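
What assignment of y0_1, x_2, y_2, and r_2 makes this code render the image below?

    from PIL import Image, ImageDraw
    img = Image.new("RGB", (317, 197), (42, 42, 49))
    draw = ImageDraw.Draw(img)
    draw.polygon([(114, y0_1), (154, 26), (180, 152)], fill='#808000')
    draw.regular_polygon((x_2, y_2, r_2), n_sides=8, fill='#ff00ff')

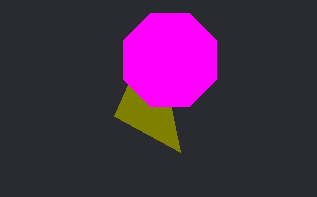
y0_1 = 116, x_2 = 170, y_2 = 60, r_2 = 50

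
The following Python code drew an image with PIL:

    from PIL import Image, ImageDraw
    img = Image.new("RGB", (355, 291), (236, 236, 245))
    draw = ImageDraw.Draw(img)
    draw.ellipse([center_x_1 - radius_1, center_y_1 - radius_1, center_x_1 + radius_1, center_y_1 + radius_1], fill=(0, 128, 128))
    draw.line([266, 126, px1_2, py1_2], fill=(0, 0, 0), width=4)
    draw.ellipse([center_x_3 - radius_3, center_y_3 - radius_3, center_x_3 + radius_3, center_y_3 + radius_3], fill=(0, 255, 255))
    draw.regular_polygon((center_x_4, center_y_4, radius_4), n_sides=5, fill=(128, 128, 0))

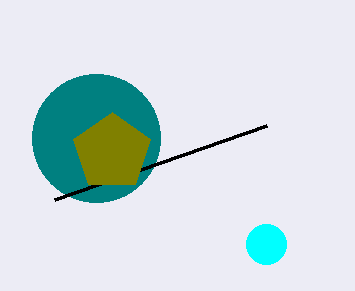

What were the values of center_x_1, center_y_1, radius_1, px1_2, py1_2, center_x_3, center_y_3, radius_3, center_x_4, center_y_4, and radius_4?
center_x_1 = 96, center_y_1 = 138, radius_1 = 64, px1_2 = 54, py1_2 = 200, center_x_3 = 266, center_y_3 = 244, radius_3 = 20, center_x_4 = 112, center_y_4 = 152, radius_4 = 40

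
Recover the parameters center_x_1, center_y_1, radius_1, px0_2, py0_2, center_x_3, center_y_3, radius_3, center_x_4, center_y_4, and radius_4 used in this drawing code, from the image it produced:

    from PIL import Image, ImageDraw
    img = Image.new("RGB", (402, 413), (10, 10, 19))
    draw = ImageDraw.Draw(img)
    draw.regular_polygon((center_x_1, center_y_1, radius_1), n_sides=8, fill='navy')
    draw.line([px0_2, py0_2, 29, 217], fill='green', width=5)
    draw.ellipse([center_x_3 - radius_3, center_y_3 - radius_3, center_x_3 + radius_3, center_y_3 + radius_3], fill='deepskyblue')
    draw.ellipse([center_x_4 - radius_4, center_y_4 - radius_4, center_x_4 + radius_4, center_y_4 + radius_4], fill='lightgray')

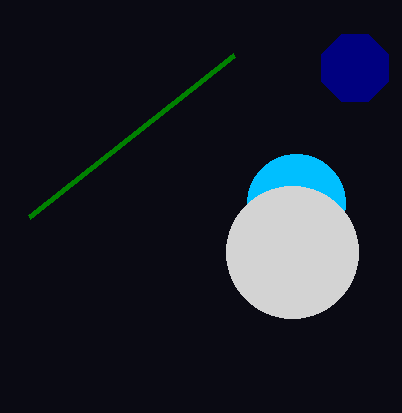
center_x_1 = 355; center_y_1 = 68; radius_1 = 36; px0_2 = 234; py0_2 = 55; center_x_3 = 296; center_y_3 = 203; radius_3 = 49; center_x_4 = 292; center_y_4 = 252; radius_4 = 66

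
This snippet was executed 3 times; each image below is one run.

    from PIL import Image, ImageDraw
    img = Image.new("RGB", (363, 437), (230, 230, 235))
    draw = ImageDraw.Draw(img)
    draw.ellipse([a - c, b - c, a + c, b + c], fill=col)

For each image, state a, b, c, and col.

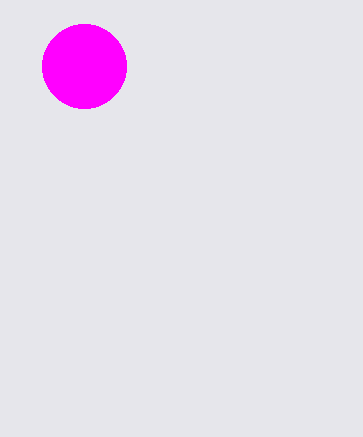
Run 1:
a = 84
b = 66
c = 42
col = 'magenta'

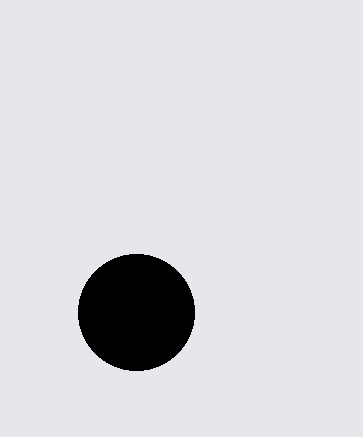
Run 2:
a = 136; b = 312; c = 58; col = 'black'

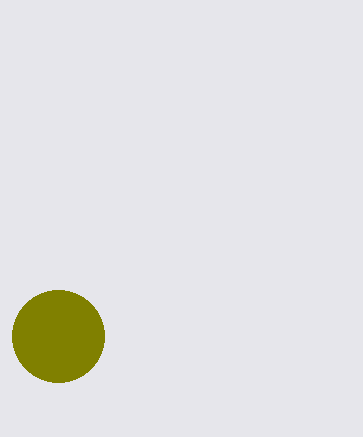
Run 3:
a = 58
b = 336
c = 46
col = 'olive'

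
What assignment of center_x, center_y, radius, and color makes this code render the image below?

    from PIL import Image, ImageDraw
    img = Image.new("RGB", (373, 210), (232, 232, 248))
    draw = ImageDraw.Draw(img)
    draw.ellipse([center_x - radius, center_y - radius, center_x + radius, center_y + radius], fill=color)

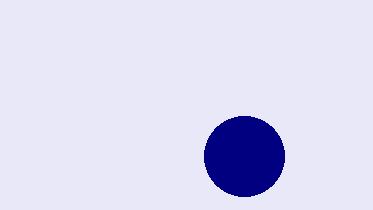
center_x = 244, center_y = 156, radius = 40, color = 'navy'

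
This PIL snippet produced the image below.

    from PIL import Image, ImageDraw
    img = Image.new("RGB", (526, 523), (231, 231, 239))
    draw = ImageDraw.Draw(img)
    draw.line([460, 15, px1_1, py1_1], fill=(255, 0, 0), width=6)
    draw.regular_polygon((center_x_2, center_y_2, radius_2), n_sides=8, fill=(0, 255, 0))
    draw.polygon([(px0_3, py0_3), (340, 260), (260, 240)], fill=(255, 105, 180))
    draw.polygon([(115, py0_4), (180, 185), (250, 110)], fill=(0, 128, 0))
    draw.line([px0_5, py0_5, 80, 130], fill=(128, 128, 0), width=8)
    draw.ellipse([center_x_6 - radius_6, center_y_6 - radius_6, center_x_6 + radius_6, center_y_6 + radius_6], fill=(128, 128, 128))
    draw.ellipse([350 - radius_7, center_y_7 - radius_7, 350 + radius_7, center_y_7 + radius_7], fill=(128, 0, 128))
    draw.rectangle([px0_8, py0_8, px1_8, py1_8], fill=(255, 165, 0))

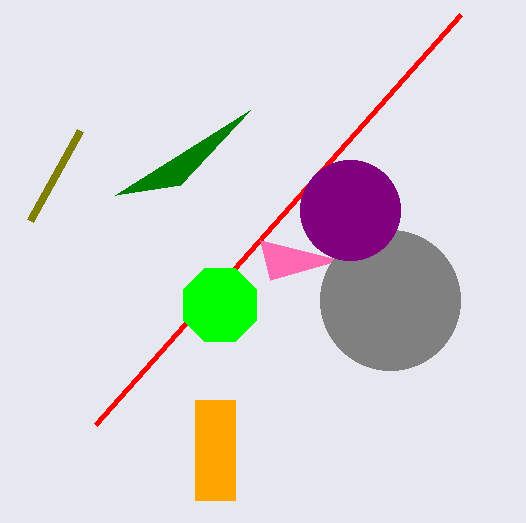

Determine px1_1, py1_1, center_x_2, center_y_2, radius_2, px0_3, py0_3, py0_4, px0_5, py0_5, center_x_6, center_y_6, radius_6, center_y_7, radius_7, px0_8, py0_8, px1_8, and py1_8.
px1_1 = 95, py1_1 = 425, center_x_2 = 220, center_y_2 = 305, radius_2 = 40, px0_3 = 270, py0_3 = 280, py0_4 = 195, px0_5 = 30, py0_5 = 220, center_x_6 = 390, center_y_6 = 300, radius_6 = 70, center_y_7 = 210, radius_7 = 50, px0_8 = 195, py0_8 = 400, px1_8 = 235, py1_8 = 500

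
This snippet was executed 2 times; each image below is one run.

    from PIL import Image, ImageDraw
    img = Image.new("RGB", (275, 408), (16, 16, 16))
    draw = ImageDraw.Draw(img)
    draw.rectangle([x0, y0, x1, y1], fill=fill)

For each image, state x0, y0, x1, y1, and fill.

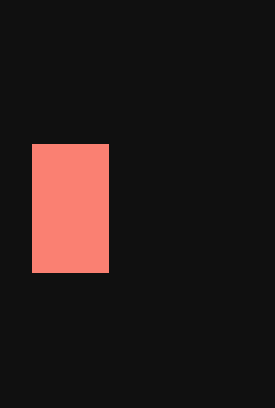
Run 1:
x0 = 32; y0 = 144; x1 = 108; y1 = 272; fill = 'salmon'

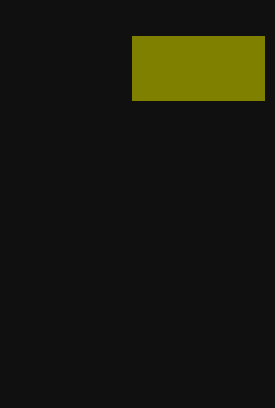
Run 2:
x0 = 132; y0 = 36; x1 = 264; y1 = 100; fill = 'olive'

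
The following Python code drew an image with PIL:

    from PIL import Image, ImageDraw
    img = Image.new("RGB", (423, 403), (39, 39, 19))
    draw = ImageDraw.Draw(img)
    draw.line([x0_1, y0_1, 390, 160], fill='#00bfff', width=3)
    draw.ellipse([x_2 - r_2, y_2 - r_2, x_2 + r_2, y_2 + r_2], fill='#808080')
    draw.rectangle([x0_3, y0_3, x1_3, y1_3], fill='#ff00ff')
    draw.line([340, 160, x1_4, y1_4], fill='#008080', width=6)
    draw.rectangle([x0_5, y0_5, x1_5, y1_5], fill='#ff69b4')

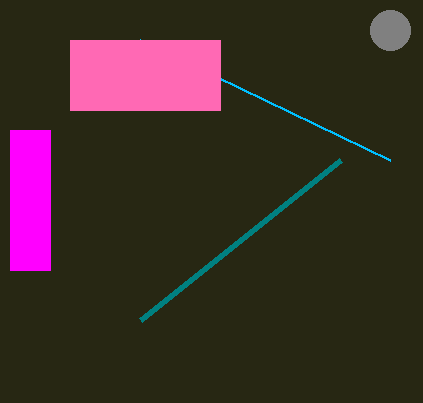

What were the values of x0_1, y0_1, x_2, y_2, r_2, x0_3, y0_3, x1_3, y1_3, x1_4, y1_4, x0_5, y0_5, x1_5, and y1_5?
x0_1 = 140
y0_1 = 40
x_2 = 390
y_2 = 30
r_2 = 20
x0_3 = 10
y0_3 = 130
x1_3 = 50
y1_3 = 270
x1_4 = 140
y1_4 = 320
x0_5 = 70
y0_5 = 40
x1_5 = 220
y1_5 = 110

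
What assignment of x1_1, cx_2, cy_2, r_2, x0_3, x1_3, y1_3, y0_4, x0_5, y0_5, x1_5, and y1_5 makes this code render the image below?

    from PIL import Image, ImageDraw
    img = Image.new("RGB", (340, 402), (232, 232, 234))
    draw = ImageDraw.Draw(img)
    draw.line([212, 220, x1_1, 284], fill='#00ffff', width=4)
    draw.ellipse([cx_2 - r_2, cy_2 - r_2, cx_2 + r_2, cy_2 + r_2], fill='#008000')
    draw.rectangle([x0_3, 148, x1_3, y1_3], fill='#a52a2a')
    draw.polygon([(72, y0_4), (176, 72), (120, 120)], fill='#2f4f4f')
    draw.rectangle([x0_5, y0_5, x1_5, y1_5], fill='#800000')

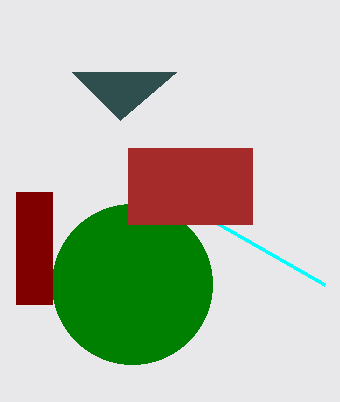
x1_1 = 324, cx_2 = 132, cy_2 = 284, r_2 = 80, x0_3 = 128, x1_3 = 252, y1_3 = 224, y0_4 = 72, x0_5 = 16, y0_5 = 192, x1_5 = 52, y1_5 = 304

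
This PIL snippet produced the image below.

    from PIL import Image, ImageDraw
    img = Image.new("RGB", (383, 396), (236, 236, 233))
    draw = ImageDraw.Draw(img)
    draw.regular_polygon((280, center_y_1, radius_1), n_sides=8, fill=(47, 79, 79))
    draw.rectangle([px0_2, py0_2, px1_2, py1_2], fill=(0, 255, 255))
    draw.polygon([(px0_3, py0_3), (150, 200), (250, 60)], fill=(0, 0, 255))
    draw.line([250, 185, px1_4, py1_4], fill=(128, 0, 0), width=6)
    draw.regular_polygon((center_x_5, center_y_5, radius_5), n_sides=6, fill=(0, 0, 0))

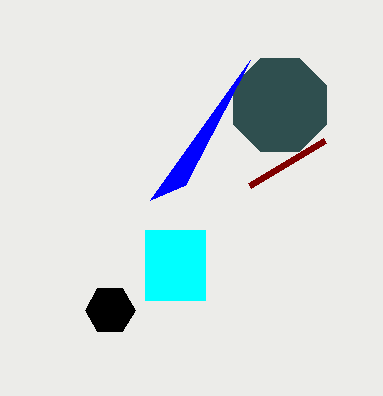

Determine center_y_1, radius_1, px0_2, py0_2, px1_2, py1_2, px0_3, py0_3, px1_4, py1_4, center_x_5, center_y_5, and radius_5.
center_y_1 = 105, radius_1 = 50, px0_2 = 145, py0_2 = 230, px1_2 = 205, py1_2 = 300, px0_3 = 185, py0_3 = 185, px1_4 = 325, py1_4 = 140, center_x_5 = 110, center_y_5 = 310, radius_5 = 25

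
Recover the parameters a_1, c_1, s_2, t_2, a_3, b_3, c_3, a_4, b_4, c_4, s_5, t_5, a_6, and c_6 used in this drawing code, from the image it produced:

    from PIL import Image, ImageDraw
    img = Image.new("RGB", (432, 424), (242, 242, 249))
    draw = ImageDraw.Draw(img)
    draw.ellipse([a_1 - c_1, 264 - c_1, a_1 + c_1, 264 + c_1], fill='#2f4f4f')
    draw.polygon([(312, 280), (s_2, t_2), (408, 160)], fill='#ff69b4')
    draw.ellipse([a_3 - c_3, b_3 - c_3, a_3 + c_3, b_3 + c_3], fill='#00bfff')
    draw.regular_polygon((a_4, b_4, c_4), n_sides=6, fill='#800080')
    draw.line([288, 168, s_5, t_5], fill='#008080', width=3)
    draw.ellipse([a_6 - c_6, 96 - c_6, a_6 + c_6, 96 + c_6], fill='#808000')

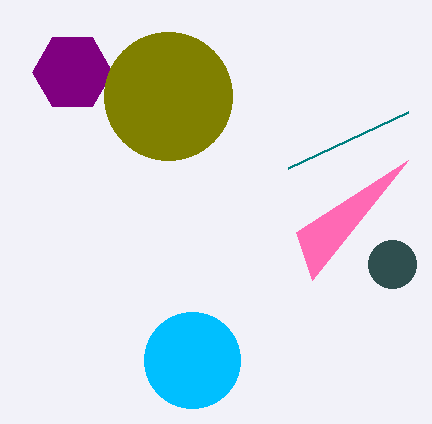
a_1 = 392; c_1 = 24; s_2 = 296; t_2 = 232; a_3 = 192; b_3 = 360; c_3 = 48; a_4 = 72; b_4 = 72; c_4 = 40; s_5 = 408; t_5 = 112; a_6 = 168; c_6 = 64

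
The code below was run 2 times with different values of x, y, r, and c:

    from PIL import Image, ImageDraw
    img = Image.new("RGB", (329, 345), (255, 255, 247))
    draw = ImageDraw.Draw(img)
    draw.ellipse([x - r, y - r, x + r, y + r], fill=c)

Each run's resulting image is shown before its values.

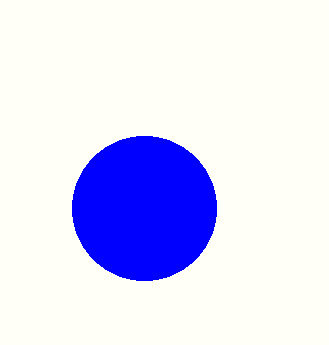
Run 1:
x = 144; y = 208; r = 72; c = 'blue'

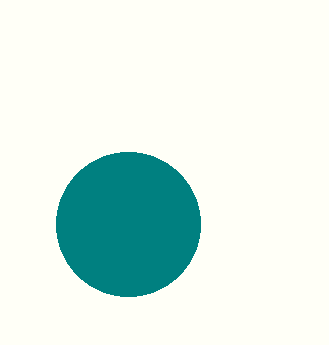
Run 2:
x = 128, y = 224, r = 72, c = 'teal'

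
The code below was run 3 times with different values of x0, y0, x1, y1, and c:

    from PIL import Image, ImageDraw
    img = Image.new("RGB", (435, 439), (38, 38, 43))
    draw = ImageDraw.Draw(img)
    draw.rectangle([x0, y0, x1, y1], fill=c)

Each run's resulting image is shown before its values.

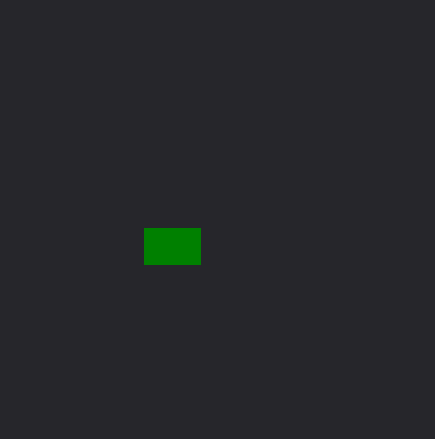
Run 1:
x0 = 144; y0 = 228; x1 = 200; y1 = 264; c = 'green'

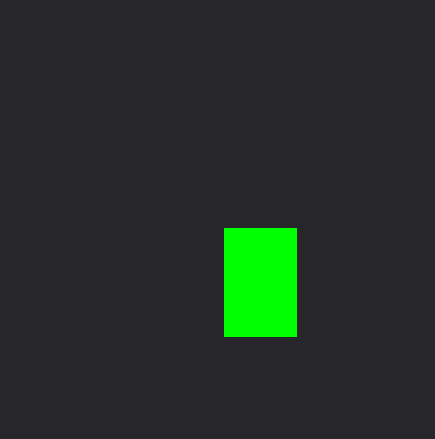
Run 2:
x0 = 224; y0 = 228; x1 = 296; y1 = 336; c = 'lime'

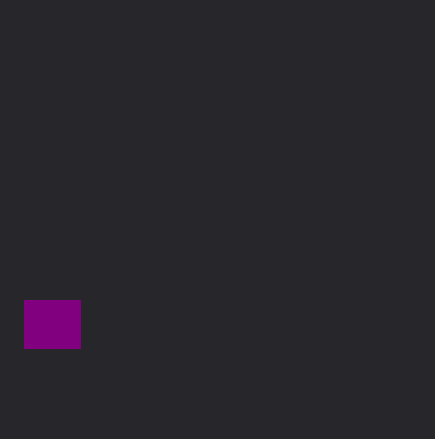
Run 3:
x0 = 24, y0 = 300, x1 = 80, y1 = 348, c = 'purple'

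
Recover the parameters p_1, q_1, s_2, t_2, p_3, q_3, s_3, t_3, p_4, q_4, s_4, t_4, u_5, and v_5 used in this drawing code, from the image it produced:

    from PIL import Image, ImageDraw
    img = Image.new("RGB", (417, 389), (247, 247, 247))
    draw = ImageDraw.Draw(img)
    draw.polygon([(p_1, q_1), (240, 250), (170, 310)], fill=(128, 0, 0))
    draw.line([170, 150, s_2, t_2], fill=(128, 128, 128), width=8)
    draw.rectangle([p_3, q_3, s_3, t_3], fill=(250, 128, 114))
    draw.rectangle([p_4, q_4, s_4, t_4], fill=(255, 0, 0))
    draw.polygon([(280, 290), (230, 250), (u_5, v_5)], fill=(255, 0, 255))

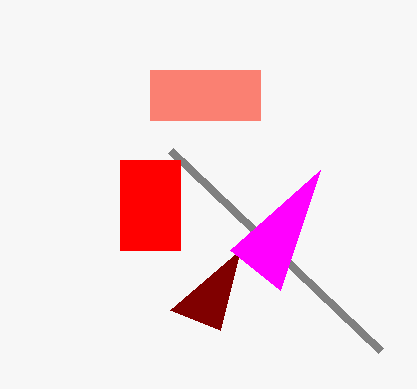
p_1 = 220, q_1 = 330, s_2 = 380, t_2 = 350, p_3 = 150, q_3 = 70, s_3 = 260, t_3 = 120, p_4 = 120, q_4 = 160, s_4 = 180, t_4 = 250, u_5 = 320, v_5 = 170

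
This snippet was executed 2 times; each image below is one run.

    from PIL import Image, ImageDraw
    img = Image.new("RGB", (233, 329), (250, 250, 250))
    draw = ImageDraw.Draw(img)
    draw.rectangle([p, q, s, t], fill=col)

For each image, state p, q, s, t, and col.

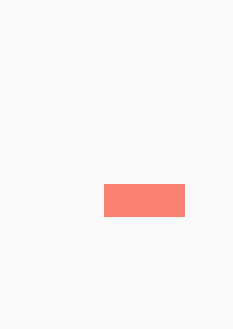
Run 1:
p = 104
q = 184
s = 184
t = 216
col = 'salmon'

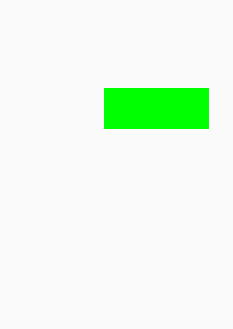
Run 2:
p = 104, q = 88, s = 208, t = 128, col = 'lime'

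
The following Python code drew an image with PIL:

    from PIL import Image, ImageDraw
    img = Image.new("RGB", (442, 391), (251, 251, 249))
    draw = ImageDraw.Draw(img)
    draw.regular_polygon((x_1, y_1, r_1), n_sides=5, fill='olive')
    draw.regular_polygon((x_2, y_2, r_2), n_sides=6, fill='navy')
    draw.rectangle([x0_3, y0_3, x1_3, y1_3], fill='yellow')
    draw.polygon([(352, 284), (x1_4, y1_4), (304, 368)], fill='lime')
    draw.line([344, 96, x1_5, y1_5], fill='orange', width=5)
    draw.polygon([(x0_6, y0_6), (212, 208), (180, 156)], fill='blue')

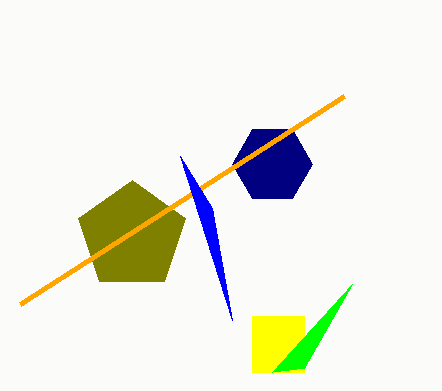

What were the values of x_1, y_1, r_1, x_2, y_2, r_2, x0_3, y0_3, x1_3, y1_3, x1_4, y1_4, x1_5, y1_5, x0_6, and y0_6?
x_1 = 132, y_1 = 236, r_1 = 56, x_2 = 272, y_2 = 164, r_2 = 40, x0_3 = 252, y0_3 = 316, x1_3 = 304, y1_3 = 372, x1_4 = 272, y1_4 = 372, x1_5 = 20, y1_5 = 304, x0_6 = 232, y0_6 = 320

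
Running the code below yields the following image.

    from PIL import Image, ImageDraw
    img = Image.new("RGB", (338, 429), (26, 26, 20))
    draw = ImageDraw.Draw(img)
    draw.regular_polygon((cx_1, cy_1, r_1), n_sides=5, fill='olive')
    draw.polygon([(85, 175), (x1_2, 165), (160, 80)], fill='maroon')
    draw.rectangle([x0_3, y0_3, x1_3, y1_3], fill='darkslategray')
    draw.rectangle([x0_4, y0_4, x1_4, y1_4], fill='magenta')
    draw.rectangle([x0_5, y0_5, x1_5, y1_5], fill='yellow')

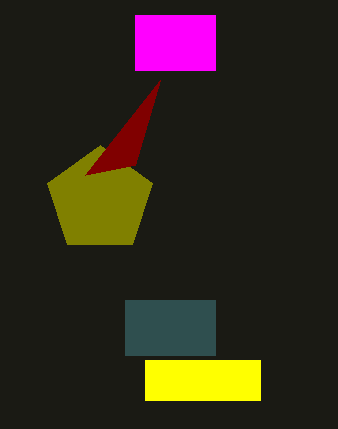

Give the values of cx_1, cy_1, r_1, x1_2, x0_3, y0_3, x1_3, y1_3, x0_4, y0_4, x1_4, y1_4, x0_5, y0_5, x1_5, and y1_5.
cx_1 = 100
cy_1 = 200
r_1 = 55
x1_2 = 135
x0_3 = 125
y0_3 = 300
x1_3 = 215
y1_3 = 355
x0_4 = 135
y0_4 = 15
x1_4 = 215
y1_4 = 70
x0_5 = 145
y0_5 = 360
x1_5 = 260
y1_5 = 400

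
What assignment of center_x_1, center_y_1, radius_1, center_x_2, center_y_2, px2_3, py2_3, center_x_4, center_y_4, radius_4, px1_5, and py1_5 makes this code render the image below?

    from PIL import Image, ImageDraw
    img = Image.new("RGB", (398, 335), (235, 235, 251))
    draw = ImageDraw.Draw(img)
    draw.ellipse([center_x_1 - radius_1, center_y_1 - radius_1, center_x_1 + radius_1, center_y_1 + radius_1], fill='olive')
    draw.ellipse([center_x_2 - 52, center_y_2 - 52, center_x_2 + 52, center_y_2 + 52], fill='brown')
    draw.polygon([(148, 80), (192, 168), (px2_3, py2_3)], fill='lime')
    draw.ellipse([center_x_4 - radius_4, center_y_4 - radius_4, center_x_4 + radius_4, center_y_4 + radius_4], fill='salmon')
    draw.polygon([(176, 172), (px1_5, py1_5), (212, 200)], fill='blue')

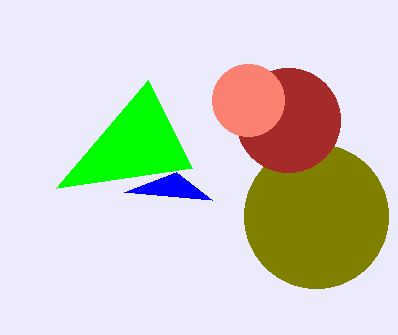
center_x_1 = 316; center_y_1 = 216; radius_1 = 72; center_x_2 = 288; center_y_2 = 120; px2_3 = 56; py2_3 = 188; center_x_4 = 248; center_y_4 = 100; radius_4 = 36; px1_5 = 124; py1_5 = 192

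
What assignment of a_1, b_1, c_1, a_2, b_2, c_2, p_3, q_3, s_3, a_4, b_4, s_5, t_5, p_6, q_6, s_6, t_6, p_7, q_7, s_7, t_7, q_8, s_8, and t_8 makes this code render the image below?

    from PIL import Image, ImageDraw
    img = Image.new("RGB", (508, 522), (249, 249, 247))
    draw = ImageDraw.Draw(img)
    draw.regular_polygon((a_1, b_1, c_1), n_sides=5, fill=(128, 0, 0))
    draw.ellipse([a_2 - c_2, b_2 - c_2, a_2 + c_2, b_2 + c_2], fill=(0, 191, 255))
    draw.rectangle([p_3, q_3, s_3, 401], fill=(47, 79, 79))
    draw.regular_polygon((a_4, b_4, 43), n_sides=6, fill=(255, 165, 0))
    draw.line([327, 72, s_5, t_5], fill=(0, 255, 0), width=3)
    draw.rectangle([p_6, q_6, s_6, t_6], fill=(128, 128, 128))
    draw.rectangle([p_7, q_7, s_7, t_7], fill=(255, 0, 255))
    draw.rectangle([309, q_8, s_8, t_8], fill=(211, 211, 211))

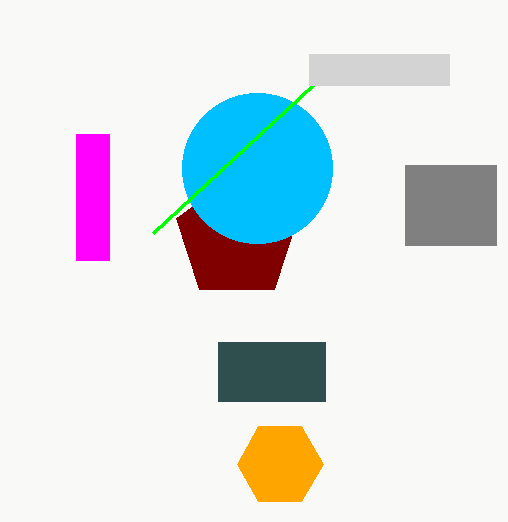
a_1 = 237, b_1 = 238, c_1 = 64, a_2 = 257, b_2 = 168, c_2 = 75, p_3 = 218, q_3 = 342, s_3 = 325, a_4 = 280, b_4 = 464, s_5 = 153, t_5 = 233, p_6 = 405, q_6 = 165, s_6 = 496, t_6 = 245, p_7 = 76, q_7 = 134, s_7 = 109, t_7 = 260, q_8 = 54, s_8 = 449, t_8 = 85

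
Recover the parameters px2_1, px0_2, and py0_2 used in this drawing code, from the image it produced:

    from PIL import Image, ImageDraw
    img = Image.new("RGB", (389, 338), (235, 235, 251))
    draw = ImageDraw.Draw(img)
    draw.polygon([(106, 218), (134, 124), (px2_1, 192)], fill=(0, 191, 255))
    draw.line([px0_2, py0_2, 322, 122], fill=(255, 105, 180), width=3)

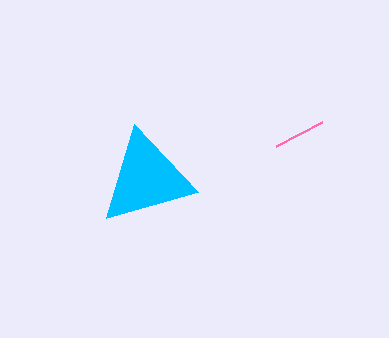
px2_1 = 198, px0_2 = 276, py0_2 = 146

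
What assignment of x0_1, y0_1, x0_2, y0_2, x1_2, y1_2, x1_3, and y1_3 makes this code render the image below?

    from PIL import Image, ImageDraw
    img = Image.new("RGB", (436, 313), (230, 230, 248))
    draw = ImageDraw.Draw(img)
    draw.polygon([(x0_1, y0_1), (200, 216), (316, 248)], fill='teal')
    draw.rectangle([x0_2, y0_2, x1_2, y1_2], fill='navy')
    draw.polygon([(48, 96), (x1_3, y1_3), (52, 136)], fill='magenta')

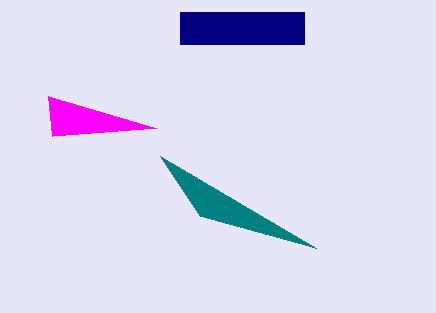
x0_1 = 160
y0_1 = 156
x0_2 = 180
y0_2 = 12
x1_2 = 304
y1_2 = 44
x1_3 = 156
y1_3 = 128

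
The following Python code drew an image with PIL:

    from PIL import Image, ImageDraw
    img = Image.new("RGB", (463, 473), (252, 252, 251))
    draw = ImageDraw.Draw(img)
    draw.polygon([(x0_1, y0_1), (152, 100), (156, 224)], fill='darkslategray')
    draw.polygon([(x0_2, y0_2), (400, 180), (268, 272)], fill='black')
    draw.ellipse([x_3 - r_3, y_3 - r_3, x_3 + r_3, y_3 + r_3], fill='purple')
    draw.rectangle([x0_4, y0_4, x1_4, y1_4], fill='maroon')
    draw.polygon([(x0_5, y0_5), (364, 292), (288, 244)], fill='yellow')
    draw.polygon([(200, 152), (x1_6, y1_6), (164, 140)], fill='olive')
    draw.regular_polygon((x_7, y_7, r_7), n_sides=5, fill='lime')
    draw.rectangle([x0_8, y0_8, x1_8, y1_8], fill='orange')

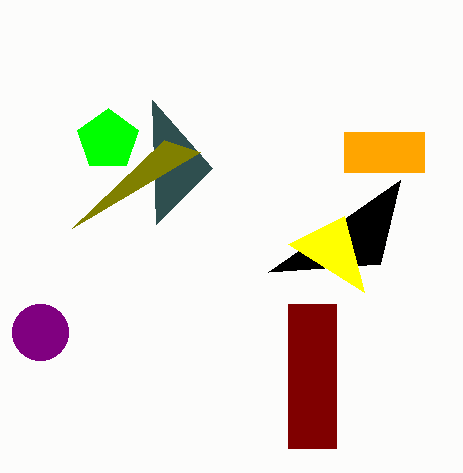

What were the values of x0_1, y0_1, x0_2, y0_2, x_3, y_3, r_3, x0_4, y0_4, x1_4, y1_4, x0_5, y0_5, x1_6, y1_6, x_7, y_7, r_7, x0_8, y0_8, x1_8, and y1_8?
x0_1 = 212, y0_1 = 168, x0_2 = 380, y0_2 = 264, x_3 = 40, y_3 = 332, r_3 = 28, x0_4 = 288, y0_4 = 304, x1_4 = 336, y1_4 = 448, x0_5 = 344, y0_5 = 216, x1_6 = 72, y1_6 = 228, x_7 = 108, y_7 = 140, r_7 = 32, x0_8 = 344, y0_8 = 132, x1_8 = 424, y1_8 = 172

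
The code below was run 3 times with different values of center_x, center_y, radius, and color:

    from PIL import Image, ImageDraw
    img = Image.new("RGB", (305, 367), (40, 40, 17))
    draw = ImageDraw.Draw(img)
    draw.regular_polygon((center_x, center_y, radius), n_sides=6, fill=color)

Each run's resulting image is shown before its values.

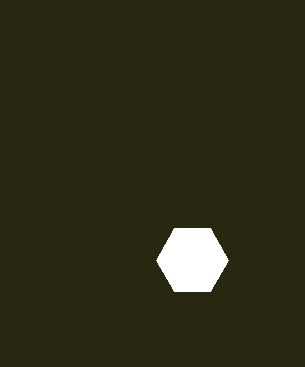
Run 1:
center_x = 192, center_y = 260, radius = 36, color = 'white'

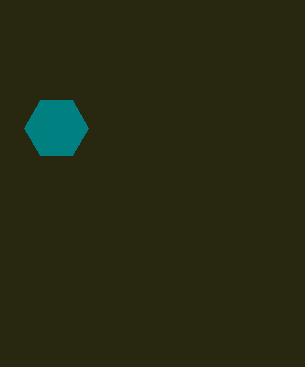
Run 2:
center_x = 56; center_y = 128; radius = 32; color = 'teal'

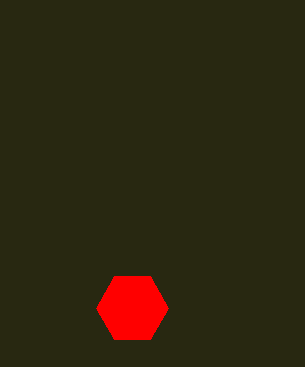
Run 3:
center_x = 132, center_y = 308, radius = 36, color = 'red'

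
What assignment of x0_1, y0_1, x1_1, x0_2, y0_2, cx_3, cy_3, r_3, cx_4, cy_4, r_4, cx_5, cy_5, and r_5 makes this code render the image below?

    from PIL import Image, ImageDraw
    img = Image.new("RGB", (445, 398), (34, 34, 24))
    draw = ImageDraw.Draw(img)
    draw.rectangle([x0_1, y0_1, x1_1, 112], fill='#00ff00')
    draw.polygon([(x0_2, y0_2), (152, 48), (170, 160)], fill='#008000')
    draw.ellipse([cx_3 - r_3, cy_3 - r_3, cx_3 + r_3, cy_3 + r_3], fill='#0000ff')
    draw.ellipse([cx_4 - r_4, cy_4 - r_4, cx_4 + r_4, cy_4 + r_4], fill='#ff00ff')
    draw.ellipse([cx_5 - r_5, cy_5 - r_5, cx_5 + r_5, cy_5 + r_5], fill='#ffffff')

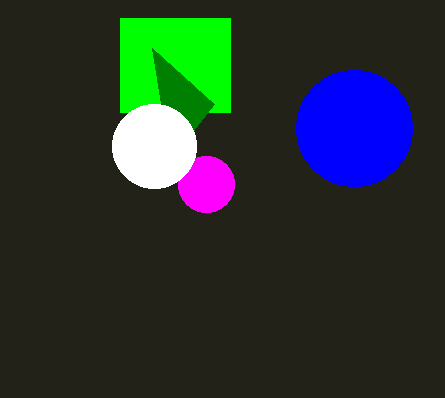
x0_1 = 120; y0_1 = 18; x1_1 = 230; x0_2 = 214; y0_2 = 104; cx_3 = 354; cy_3 = 128; r_3 = 58; cx_4 = 206; cy_4 = 184; r_4 = 28; cx_5 = 154; cy_5 = 146; r_5 = 42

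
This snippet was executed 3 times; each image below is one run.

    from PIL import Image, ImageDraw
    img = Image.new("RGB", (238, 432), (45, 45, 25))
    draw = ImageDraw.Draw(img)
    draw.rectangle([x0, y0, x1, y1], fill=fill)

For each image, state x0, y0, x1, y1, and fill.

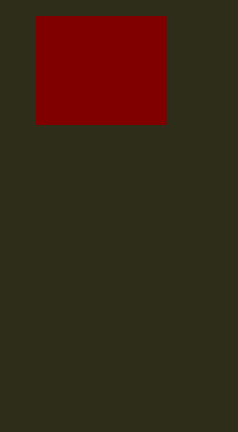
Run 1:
x0 = 36, y0 = 16, x1 = 166, y1 = 124, fill = 'maroon'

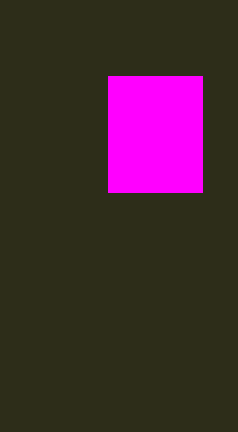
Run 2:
x0 = 108; y0 = 76; x1 = 202; y1 = 192; fill = 'magenta'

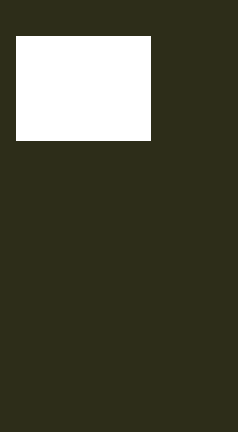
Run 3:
x0 = 16; y0 = 36; x1 = 150; y1 = 140; fill = 'white'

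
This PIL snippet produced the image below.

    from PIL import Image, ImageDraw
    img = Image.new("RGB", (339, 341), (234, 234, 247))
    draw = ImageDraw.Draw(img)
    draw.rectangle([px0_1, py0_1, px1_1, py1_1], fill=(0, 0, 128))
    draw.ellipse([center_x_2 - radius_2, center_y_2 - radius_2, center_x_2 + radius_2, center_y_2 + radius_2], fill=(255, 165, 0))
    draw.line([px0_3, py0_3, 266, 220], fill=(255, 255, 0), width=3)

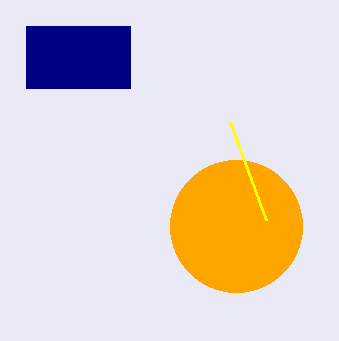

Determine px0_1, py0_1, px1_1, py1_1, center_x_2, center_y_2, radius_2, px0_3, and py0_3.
px0_1 = 26, py0_1 = 26, px1_1 = 130, py1_1 = 88, center_x_2 = 236, center_y_2 = 226, radius_2 = 66, px0_3 = 230, py0_3 = 122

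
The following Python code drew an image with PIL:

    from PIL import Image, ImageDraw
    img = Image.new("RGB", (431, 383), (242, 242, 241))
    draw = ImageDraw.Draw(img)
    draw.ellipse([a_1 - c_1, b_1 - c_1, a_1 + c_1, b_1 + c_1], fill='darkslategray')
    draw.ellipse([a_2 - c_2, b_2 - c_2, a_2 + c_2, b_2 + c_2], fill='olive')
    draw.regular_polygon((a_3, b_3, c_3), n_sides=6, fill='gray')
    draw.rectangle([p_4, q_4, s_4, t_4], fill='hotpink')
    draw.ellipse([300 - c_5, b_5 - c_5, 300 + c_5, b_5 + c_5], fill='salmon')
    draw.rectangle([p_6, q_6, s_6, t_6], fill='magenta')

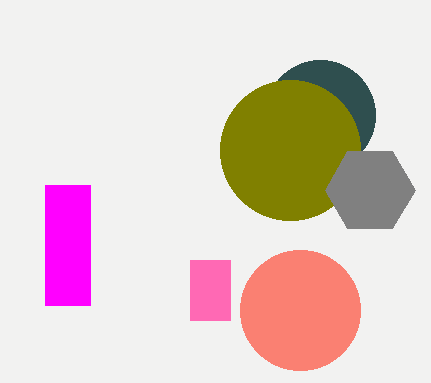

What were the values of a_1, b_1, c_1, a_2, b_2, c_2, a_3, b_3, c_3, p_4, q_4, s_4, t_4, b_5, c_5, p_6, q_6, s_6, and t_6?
a_1 = 320, b_1 = 115, c_1 = 55, a_2 = 290, b_2 = 150, c_2 = 70, a_3 = 370, b_3 = 190, c_3 = 45, p_4 = 190, q_4 = 260, s_4 = 230, t_4 = 320, b_5 = 310, c_5 = 60, p_6 = 45, q_6 = 185, s_6 = 90, t_6 = 305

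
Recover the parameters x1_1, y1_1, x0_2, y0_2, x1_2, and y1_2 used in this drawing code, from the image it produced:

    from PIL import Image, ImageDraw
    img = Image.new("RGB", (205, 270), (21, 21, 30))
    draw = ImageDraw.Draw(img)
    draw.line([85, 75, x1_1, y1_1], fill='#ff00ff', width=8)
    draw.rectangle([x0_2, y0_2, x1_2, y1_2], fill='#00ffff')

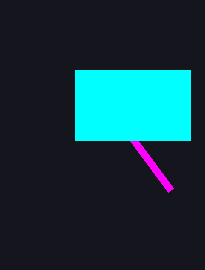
x1_1 = 170; y1_1 = 190; x0_2 = 75; y0_2 = 70; x1_2 = 190; y1_2 = 140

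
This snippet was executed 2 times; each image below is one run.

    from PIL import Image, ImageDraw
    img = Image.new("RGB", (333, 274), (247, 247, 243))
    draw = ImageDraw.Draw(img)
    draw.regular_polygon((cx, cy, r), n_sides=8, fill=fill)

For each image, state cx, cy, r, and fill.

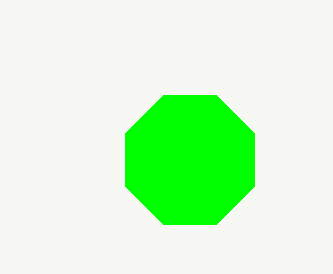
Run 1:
cx = 190, cy = 160, r = 70, fill = 'lime'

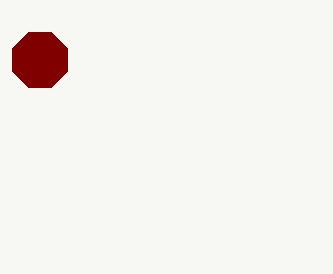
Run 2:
cx = 40; cy = 60; r = 30; fill = 'maroon'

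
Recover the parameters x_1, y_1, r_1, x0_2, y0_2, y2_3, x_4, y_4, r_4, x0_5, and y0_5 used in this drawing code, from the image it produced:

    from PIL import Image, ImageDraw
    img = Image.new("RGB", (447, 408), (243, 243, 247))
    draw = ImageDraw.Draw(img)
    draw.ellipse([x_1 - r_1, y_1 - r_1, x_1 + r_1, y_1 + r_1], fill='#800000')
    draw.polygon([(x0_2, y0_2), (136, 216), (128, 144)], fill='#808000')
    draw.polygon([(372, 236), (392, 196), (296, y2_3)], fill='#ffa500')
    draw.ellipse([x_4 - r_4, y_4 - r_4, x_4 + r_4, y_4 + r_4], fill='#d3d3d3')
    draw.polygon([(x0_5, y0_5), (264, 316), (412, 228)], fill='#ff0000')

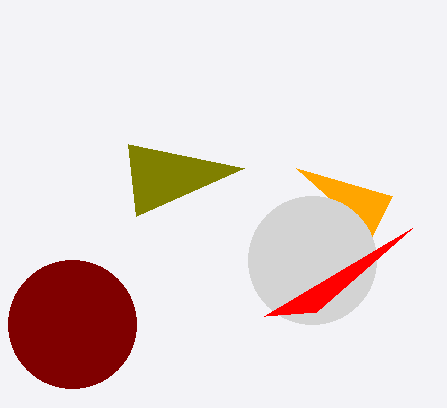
x_1 = 72, y_1 = 324, r_1 = 64, x0_2 = 244, y0_2 = 168, y2_3 = 168, x_4 = 312, y_4 = 260, r_4 = 64, x0_5 = 316, y0_5 = 312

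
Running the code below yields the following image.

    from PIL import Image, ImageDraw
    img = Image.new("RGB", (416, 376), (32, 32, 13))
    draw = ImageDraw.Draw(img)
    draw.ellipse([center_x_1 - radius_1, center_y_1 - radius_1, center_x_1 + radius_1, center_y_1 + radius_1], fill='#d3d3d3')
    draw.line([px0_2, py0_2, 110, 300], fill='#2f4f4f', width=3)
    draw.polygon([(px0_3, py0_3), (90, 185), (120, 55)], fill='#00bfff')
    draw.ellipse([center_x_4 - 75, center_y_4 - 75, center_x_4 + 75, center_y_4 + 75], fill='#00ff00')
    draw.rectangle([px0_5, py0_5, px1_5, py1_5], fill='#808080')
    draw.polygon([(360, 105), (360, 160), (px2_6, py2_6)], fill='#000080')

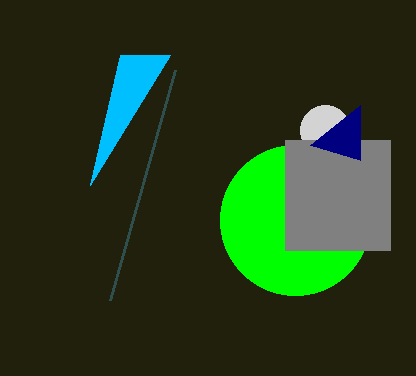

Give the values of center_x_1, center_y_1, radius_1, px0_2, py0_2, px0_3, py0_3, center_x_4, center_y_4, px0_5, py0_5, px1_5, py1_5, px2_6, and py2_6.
center_x_1 = 325
center_y_1 = 130
radius_1 = 25
px0_2 = 175
py0_2 = 70
px0_3 = 170
py0_3 = 55
center_x_4 = 295
center_y_4 = 220
px0_5 = 285
py0_5 = 140
px1_5 = 390
py1_5 = 250
px2_6 = 310
py2_6 = 145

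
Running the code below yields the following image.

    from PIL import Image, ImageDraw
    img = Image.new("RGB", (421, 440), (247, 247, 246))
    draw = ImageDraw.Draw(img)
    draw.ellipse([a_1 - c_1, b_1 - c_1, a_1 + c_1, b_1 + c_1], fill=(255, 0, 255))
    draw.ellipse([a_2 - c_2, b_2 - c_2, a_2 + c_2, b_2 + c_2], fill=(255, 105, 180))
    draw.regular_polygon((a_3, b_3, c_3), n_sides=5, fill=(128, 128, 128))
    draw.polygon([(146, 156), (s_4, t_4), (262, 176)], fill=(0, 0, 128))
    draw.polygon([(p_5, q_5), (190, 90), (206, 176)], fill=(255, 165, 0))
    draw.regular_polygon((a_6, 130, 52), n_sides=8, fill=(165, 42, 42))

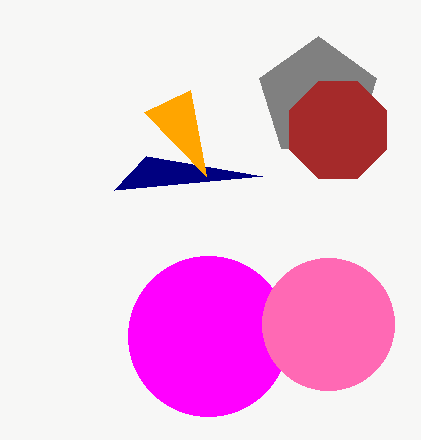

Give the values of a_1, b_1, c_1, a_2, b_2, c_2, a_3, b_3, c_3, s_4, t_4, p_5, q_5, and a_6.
a_1 = 208; b_1 = 336; c_1 = 80; a_2 = 328; b_2 = 324; c_2 = 66; a_3 = 318; b_3 = 98; c_3 = 62; s_4 = 114; t_4 = 190; p_5 = 144; q_5 = 112; a_6 = 338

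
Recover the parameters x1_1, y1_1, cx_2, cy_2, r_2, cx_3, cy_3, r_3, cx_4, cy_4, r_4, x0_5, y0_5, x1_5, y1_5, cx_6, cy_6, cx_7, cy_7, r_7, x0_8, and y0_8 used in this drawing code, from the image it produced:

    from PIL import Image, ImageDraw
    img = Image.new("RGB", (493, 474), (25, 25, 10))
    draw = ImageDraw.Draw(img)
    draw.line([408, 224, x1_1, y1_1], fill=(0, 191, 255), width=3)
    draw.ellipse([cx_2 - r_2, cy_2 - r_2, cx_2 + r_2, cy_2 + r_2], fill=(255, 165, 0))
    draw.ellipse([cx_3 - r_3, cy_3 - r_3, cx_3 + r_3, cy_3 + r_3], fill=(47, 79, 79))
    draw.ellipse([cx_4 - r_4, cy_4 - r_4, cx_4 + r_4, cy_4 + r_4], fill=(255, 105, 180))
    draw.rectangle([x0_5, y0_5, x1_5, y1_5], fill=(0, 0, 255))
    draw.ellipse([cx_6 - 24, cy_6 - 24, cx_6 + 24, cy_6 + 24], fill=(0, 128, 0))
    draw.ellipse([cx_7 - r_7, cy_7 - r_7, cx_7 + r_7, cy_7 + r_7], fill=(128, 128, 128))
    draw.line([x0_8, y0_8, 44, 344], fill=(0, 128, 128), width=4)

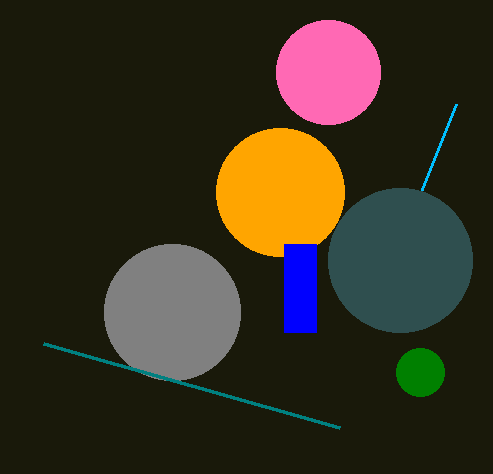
x1_1 = 456
y1_1 = 104
cx_2 = 280
cy_2 = 192
r_2 = 64
cx_3 = 400
cy_3 = 260
r_3 = 72
cx_4 = 328
cy_4 = 72
r_4 = 52
x0_5 = 284
y0_5 = 244
x1_5 = 316
y1_5 = 332
cx_6 = 420
cy_6 = 372
cx_7 = 172
cy_7 = 312
r_7 = 68
x0_8 = 340
y0_8 = 428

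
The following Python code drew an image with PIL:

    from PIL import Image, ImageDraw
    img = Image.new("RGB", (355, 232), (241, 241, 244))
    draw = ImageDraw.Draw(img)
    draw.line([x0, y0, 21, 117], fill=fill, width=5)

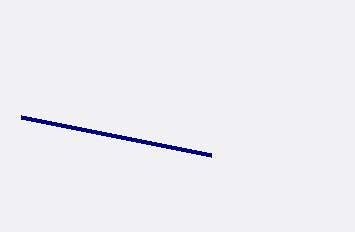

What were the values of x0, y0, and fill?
x0 = 211, y0 = 155, fill = 'navy'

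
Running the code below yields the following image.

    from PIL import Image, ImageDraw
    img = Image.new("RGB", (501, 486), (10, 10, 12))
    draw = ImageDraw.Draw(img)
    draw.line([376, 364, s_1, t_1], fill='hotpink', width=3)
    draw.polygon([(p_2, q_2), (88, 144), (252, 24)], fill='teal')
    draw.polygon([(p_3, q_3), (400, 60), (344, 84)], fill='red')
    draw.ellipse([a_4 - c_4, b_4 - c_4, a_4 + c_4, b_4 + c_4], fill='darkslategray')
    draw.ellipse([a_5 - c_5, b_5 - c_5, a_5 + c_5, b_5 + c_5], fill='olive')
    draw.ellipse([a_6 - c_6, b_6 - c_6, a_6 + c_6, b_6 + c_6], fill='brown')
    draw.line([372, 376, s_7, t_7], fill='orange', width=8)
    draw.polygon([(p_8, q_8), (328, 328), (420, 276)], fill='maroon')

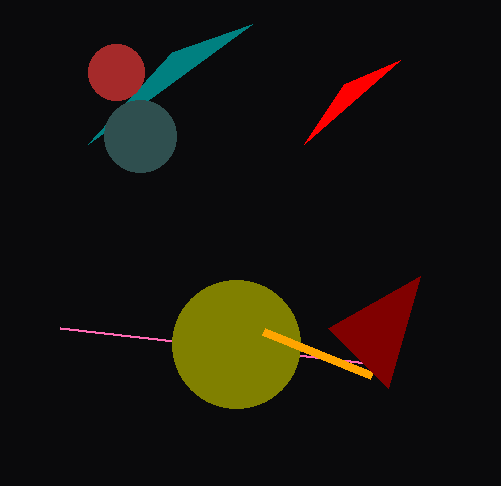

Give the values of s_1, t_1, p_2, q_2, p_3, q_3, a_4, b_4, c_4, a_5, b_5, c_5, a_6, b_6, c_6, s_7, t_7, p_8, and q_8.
s_1 = 60; t_1 = 328; p_2 = 172; q_2 = 52; p_3 = 304; q_3 = 144; a_4 = 140; b_4 = 136; c_4 = 36; a_5 = 236; b_5 = 344; c_5 = 64; a_6 = 116; b_6 = 72; c_6 = 28; s_7 = 264; t_7 = 332; p_8 = 388; q_8 = 388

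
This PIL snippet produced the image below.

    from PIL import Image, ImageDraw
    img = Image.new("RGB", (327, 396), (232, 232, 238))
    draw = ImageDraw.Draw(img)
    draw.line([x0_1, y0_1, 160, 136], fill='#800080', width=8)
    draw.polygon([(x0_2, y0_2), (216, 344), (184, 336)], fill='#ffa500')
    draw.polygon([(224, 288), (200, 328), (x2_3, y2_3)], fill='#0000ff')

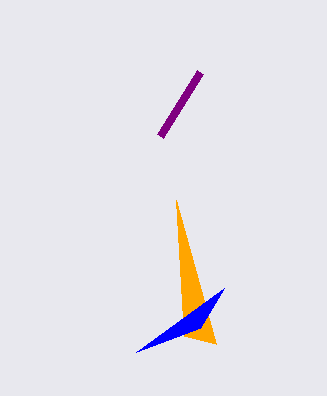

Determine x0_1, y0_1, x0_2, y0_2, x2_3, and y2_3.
x0_1 = 200; y0_1 = 72; x0_2 = 176; y0_2 = 200; x2_3 = 136; y2_3 = 352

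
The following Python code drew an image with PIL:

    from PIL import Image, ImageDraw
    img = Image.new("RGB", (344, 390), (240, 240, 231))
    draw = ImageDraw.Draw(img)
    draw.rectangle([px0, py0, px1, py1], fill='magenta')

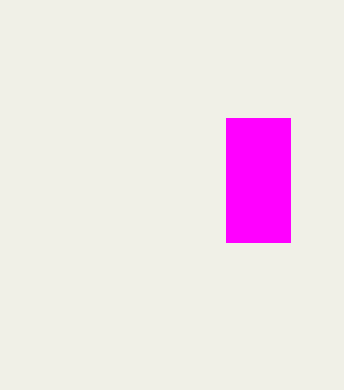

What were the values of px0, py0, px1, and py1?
px0 = 226
py0 = 118
px1 = 290
py1 = 242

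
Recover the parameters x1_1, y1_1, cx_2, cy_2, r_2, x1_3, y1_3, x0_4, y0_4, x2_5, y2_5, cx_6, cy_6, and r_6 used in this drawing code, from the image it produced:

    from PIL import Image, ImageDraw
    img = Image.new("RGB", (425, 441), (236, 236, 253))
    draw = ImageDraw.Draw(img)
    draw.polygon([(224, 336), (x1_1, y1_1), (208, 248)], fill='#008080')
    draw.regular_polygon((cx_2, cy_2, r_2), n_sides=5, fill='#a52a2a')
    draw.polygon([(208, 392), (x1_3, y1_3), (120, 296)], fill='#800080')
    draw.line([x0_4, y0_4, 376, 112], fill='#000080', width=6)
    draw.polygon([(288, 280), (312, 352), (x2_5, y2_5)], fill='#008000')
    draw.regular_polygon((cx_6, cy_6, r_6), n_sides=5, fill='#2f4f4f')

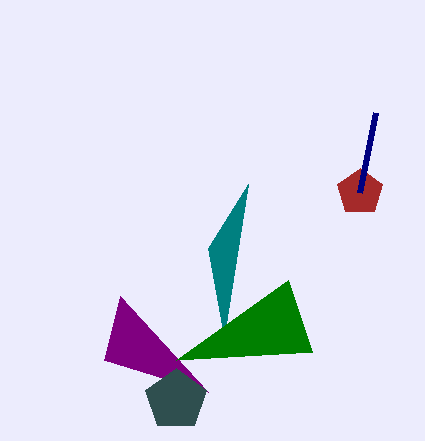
x1_1 = 248
y1_1 = 184
cx_2 = 360
cy_2 = 192
r_2 = 24
x1_3 = 104
y1_3 = 360
x0_4 = 360
y0_4 = 192
x2_5 = 176
y2_5 = 360
cx_6 = 176
cy_6 = 400
r_6 = 32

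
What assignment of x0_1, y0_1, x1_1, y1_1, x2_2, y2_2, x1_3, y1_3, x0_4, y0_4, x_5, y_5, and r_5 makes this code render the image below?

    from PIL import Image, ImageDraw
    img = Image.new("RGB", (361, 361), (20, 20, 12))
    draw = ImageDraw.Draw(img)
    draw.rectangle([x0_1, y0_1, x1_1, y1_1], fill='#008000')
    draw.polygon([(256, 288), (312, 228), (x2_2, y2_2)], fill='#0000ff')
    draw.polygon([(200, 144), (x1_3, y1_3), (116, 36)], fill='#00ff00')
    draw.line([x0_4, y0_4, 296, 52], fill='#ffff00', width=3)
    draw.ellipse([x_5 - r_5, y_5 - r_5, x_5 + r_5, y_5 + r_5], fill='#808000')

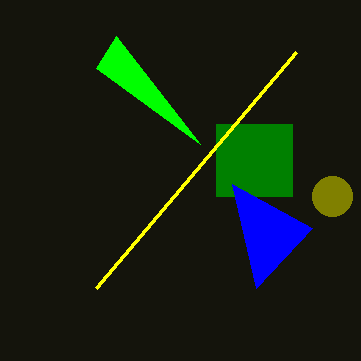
x0_1 = 216, y0_1 = 124, x1_1 = 292, y1_1 = 196, x2_2 = 232, y2_2 = 184, x1_3 = 96, y1_3 = 68, x0_4 = 96, y0_4 = 288, x_5 = 332, y_5 = 196, r_5 = 20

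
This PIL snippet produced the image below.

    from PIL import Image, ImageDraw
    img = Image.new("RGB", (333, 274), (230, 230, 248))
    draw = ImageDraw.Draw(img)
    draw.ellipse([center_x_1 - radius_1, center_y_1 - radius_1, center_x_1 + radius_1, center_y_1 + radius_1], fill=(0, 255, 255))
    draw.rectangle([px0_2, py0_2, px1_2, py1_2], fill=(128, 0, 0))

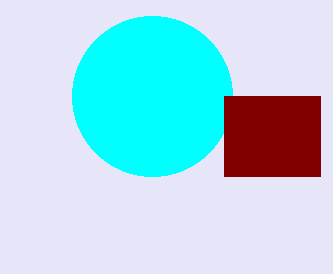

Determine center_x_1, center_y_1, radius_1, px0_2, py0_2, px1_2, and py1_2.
center_x_1 = 152; center_y_1 = 96; radius_1 = 80; px0_2 = 224; py0_2 = 96; px1_2 = 320; py1_2 = 176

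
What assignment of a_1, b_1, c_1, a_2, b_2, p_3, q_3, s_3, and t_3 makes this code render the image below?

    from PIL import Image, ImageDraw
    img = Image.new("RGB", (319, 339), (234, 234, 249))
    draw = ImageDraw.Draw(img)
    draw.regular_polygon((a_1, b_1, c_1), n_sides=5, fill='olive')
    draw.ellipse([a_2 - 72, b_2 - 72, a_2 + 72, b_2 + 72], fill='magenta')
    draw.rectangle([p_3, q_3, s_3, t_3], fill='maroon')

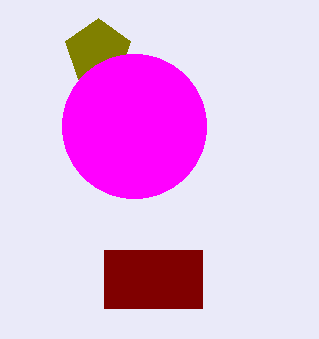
a_1 = 98, b_1 = 52, c_1 = 34, a_2 = 134, b_2 = 126, p_3 = 104, q_3 = 250, s_3 = 202, t_3 = 308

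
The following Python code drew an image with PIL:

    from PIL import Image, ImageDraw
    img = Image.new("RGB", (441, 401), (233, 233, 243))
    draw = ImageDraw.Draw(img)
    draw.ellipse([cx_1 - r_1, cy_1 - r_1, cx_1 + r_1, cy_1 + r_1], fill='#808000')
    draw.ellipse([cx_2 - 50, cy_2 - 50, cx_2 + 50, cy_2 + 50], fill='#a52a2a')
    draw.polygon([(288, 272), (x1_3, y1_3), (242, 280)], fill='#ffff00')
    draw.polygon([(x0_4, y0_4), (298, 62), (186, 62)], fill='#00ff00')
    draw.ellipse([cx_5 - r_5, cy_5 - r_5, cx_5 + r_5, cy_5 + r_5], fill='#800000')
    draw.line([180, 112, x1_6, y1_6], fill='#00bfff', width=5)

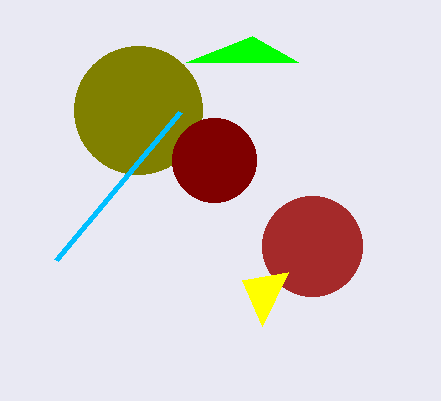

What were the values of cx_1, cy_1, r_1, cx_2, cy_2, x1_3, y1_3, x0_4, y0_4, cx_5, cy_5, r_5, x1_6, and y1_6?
cx_1 = 138; cy_1 = 110; r_1 = 64; cx_2 = 312; cy_2 = 246; x1_3 = 262; y1_3 = 326; x0_4 = 252; y0_4 = 36; cx_5 = 214; cy_5 = 160; r_5 = 42; x1_6 = 56; y1_6 = 260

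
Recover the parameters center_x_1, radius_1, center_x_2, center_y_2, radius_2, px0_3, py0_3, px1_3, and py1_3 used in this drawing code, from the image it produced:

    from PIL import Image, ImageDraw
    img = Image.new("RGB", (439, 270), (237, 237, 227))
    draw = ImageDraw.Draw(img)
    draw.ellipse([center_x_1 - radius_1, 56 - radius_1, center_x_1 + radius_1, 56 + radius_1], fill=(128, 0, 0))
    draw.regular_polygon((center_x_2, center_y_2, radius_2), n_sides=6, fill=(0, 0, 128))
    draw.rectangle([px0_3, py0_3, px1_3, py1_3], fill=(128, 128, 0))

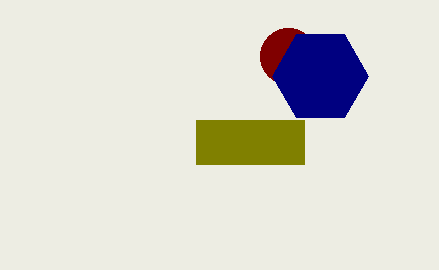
center_x_1 = 288
radius_1 = 28
center_x_2 = 320
center_y_2 = 76
radius_2 = 48
px0_3 = 196
py0_3 = 120
px1_3 = 304
py1_3 = 164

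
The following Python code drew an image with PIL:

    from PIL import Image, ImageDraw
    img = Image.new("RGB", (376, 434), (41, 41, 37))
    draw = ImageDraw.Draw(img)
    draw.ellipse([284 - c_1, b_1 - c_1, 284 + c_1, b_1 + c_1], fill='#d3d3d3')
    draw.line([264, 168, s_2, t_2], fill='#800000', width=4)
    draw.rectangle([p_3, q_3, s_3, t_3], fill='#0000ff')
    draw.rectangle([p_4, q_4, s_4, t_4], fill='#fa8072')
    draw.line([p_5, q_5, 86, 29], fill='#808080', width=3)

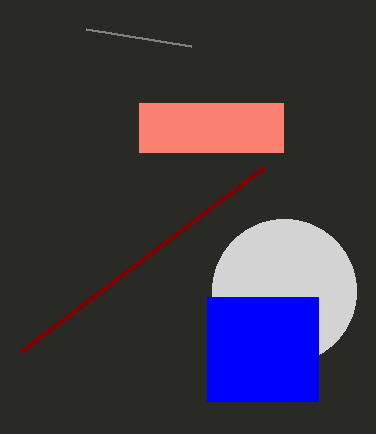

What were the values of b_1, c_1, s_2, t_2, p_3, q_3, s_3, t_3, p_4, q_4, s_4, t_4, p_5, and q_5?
b_1 = 291, c_1 = 72, s_2 = 21, t_2 = 352, p_3 = 207, q_3 = 297, s_3 = 318, t_3 = 401, p_4 = 139, q_4 = 103, s_4 = 283, t_4 = 152, p_5 = 191, q_5 = 46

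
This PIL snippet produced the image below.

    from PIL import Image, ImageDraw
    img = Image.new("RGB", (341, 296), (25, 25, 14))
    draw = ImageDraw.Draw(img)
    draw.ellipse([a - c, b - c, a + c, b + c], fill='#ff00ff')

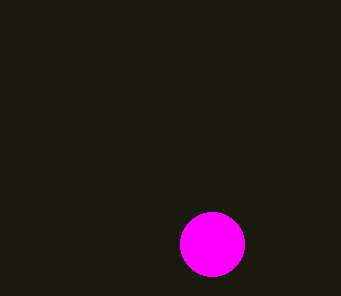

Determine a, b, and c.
a = 212; b = 244; c = 32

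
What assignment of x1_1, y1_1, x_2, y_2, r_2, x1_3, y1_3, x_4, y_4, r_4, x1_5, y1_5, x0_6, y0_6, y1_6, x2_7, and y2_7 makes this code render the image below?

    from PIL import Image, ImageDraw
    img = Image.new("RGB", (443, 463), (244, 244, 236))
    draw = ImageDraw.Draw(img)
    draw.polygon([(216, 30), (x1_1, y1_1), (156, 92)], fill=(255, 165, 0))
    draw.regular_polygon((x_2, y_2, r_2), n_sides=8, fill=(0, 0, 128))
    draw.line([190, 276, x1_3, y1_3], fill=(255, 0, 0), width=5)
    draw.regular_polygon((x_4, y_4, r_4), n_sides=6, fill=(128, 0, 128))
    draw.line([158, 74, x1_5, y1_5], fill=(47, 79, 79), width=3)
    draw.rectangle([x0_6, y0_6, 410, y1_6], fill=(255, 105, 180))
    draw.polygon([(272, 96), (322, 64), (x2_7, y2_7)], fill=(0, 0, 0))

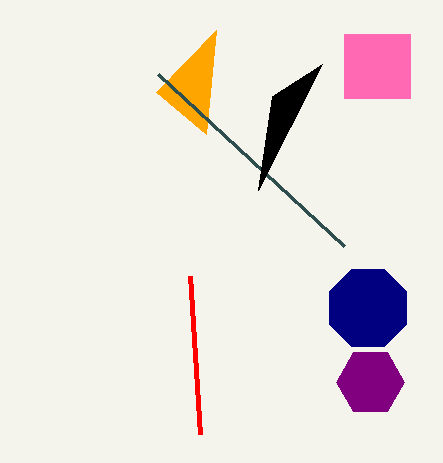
x1_1 = 206, y1_1 = 134, x_2 = 368, y_2 = 308, r_2 = 42, x1_3 = 200, y1_3 = 434, x_4 = 370, y_4 = 382, r_4 = 34, x1_5 = 344, y1_5 = 246, x0_6 = 344, y0_6 = 34, y1_6 = 98, x2_7 = 258, y2_7 = 190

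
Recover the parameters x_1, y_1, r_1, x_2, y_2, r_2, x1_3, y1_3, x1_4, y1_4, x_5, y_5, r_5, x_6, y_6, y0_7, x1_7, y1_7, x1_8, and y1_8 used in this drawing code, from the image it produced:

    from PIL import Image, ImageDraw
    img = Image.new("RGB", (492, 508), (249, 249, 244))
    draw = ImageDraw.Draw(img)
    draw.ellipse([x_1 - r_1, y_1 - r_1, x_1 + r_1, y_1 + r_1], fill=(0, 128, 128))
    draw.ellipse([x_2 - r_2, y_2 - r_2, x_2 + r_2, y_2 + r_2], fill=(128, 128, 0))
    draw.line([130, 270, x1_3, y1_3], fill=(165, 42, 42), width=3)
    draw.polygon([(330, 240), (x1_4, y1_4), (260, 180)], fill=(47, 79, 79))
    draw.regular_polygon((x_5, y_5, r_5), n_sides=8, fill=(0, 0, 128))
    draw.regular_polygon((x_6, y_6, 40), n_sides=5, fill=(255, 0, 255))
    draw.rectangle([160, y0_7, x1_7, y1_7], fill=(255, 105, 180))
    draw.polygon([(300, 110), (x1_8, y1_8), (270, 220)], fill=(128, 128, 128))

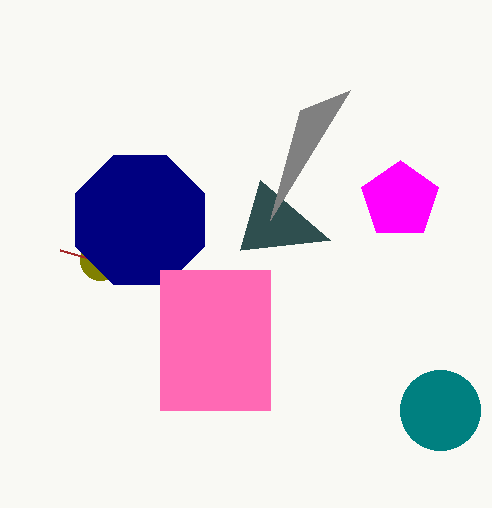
x_1 = 440
y_1 = 410
r_1 = 40
x_2 = 100
y_2 = 260
r_2 = 20
x1_3 = 60
y1_3 = 250
x1_4 = 240
y1_4 = 250
x_5 = 140
y_5 = 220
r_5 = 70
x_6 = 400
y_6 = 200
y0_7 = 270
x1_7 = 270
y1_7 = 410
x1_8 = 350
y1_8 = 90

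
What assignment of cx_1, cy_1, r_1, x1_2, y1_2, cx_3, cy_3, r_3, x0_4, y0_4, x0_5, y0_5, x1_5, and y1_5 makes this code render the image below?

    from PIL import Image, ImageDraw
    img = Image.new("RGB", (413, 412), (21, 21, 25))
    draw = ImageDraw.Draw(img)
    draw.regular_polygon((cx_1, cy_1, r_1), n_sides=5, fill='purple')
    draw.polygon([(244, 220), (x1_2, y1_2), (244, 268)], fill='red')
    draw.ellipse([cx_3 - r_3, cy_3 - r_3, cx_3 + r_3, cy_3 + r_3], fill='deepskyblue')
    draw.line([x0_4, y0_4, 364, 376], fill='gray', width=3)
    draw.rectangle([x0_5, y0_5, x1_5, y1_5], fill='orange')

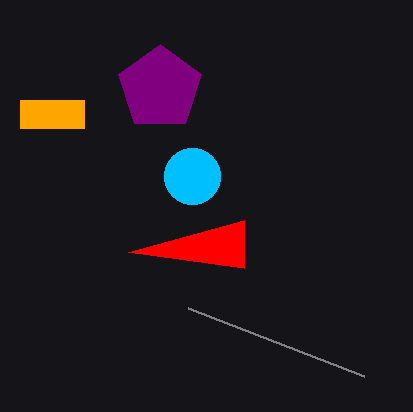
cx_1 = 160; cy_1 = 88; r_1 = 44; x1_2 = 128; y1_2 = 252; cx_3 = 192; cy_3 = 176; r_3 = 28; x0_4 = 188; y0_4 = 308; x0_5 = 20; y0_5 = 100; x1_5 = 84; y1_5 = 128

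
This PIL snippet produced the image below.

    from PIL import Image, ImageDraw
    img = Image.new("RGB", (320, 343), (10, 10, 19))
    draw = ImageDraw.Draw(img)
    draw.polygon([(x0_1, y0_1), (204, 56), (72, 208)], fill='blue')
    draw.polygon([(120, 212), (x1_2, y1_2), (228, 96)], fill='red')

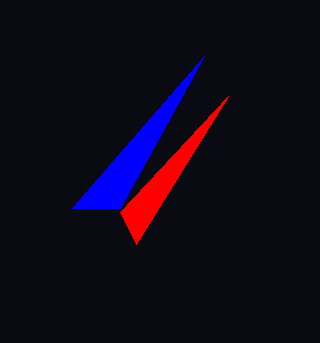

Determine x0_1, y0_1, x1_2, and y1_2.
x0_1 = 120
y0_1 = 208
x1_2 = 136
y1_2 = 244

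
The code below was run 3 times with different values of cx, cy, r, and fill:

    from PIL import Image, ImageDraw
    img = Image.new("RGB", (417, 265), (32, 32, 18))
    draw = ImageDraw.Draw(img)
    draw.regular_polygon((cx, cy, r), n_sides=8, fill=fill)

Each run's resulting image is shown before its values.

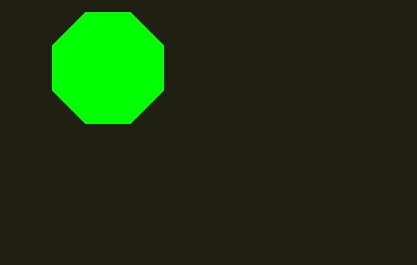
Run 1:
cx = 108; cy = 68; r = 60; fill = 'lime'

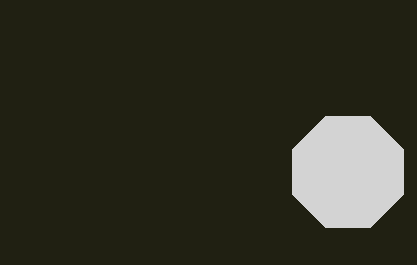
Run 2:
cx = 348, cy = 172, r = 60, fill = 'lightgray'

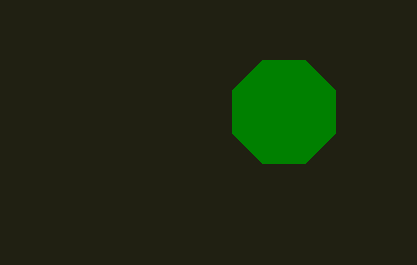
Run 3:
cx = 284; cy = 112; r = 56; fill = 'green'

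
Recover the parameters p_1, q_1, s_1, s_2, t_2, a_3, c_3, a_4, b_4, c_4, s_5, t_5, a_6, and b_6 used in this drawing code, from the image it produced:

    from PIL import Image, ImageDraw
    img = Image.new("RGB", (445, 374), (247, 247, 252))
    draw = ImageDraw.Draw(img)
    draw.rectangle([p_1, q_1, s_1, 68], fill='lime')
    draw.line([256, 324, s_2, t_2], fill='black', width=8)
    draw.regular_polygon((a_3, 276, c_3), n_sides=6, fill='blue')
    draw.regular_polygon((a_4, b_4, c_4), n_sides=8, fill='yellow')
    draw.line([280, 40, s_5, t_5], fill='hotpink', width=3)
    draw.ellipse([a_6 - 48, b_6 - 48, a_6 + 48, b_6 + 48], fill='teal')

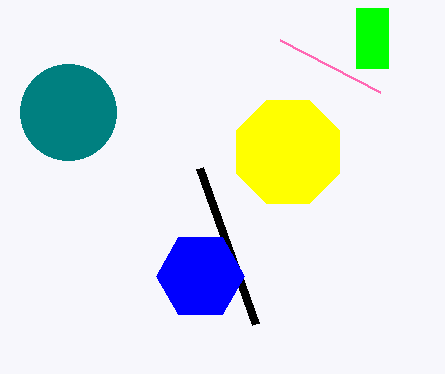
p_1 = 356, q_1 = 8, s_1 = 388, s_2 = 200, t_2 = 168, a_3 = 200, c_3 = 44, a_4 = 288, b_4 = 152, c_4 = 56, s_5 = 380, t_5 = 92, a_6 = 68, b_6 = 112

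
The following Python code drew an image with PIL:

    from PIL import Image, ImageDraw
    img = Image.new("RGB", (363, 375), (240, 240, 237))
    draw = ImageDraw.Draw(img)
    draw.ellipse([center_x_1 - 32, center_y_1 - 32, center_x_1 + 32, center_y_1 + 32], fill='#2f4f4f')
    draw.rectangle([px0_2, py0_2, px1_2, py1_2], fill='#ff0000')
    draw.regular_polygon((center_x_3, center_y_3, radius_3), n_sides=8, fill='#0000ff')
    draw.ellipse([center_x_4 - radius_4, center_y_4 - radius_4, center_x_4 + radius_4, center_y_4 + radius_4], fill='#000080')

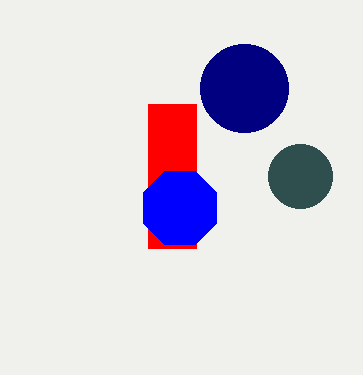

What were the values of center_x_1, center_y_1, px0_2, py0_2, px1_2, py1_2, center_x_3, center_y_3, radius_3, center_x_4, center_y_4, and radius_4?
center_x_1 = 300; center_y_1 = 176; px0_2 = 148; py0_2 = 104; px1_2 = 196; py1_2 = 248; center_x_3 = 180; center_y_3 = 208; radius_3 = 40; center_x_4 = 244; center_y_4 = 88; radius_4 = 44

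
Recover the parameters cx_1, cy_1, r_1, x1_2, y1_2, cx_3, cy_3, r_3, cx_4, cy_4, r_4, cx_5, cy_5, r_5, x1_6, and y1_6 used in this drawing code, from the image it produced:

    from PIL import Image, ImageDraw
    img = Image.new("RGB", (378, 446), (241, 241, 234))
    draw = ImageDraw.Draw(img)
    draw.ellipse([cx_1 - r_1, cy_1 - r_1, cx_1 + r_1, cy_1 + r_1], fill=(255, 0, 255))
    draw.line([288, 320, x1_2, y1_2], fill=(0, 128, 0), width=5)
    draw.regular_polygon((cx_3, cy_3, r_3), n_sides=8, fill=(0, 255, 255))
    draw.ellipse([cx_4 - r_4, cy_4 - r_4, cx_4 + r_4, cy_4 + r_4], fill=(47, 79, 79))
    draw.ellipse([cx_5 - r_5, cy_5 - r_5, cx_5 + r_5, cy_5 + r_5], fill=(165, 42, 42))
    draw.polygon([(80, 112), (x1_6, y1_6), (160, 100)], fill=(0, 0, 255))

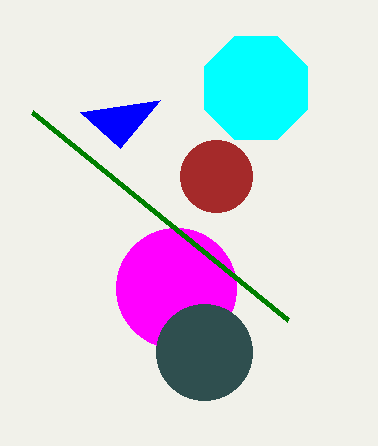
cx_1 = 176; cy_1 = 288; r_1 = 60; x1_2 = 32; y1_2 = 112; cx_3 = 256; cy_3 = 88; r_3 = 56; cx_4 = 204; cy_4 = 352; r_4 = 48; cx_5 = 216; cy_5 = 176; r_5 = 36; x1_6 = 120; y1_6 = 148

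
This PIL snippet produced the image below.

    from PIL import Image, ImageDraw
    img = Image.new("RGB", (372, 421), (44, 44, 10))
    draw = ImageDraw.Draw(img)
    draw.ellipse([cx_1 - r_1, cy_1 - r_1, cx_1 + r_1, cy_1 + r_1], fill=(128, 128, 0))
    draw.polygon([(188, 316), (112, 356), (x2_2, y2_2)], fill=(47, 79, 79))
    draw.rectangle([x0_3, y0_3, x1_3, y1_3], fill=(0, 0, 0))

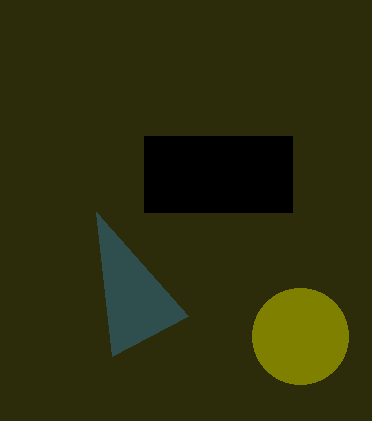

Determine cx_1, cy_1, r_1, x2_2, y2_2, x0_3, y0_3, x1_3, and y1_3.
cx_1 = 300, cy_1 = 336, r_1 = 48, x2_2 = 96, y2_2 = 212, x0_3 = 144, y0_3 = 136, x1_3 = 292, y1_3 = 212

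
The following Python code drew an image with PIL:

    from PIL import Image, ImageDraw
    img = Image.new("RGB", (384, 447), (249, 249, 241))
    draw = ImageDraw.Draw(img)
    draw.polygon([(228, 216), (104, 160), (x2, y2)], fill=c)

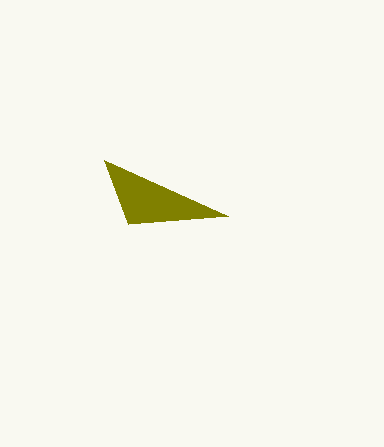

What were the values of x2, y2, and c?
x2 = 128
y2 = 224
c = 'olive'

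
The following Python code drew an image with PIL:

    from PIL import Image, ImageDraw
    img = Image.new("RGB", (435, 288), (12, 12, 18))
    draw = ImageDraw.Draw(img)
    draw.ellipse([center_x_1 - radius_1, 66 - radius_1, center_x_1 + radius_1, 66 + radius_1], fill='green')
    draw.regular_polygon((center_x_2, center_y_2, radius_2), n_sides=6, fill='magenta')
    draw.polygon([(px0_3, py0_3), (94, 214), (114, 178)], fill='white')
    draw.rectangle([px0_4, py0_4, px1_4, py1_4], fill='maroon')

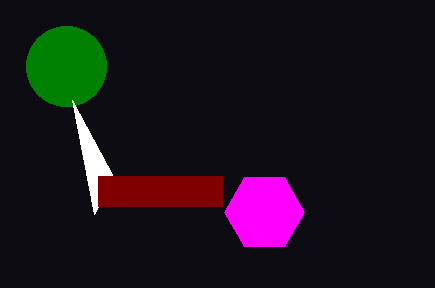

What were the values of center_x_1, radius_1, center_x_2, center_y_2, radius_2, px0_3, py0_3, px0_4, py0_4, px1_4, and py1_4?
center_x_1 = 66; radius_1 = 40; center_x_2 = 264; center_y_2 = 212; radius_2 = 40; px0_3 = 72; py0_3 = 100; px0_4 = 98; py0_4 = 176; px1_4 = 222; py1_4 = 206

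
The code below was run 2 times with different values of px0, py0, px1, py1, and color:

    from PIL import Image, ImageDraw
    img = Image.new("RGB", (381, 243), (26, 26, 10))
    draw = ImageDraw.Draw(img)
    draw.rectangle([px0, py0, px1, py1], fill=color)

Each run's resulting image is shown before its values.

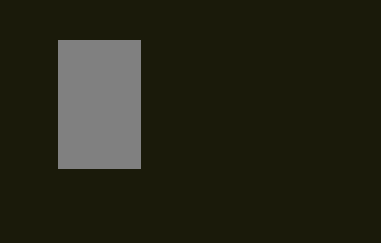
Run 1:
px0 = 58; py0 = 40; px1 = 140; py1 = 168; color = 'gray'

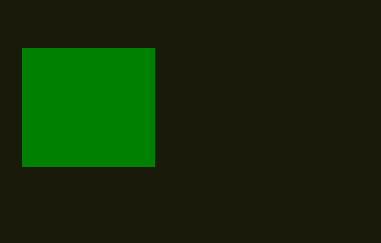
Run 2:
px0 = 22, py0 = 48, px1 = 154, py1 = 166, color = 'green'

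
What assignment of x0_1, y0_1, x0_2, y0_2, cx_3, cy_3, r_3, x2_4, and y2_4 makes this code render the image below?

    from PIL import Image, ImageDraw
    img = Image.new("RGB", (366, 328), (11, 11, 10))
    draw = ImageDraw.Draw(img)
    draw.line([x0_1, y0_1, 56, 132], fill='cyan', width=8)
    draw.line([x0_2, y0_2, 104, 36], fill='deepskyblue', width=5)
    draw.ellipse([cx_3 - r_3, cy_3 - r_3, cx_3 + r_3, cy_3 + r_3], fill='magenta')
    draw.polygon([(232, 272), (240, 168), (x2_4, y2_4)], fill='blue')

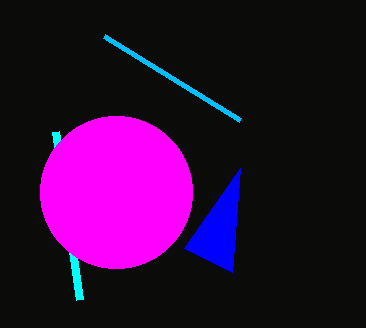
x0_1 = 80
y0_1 = 300
x0_2 = 240
y0_2 = 120
cx_3 = 116
cy_3 = 192
r_3 = 76
x2_4 = 184
y2_4 = 248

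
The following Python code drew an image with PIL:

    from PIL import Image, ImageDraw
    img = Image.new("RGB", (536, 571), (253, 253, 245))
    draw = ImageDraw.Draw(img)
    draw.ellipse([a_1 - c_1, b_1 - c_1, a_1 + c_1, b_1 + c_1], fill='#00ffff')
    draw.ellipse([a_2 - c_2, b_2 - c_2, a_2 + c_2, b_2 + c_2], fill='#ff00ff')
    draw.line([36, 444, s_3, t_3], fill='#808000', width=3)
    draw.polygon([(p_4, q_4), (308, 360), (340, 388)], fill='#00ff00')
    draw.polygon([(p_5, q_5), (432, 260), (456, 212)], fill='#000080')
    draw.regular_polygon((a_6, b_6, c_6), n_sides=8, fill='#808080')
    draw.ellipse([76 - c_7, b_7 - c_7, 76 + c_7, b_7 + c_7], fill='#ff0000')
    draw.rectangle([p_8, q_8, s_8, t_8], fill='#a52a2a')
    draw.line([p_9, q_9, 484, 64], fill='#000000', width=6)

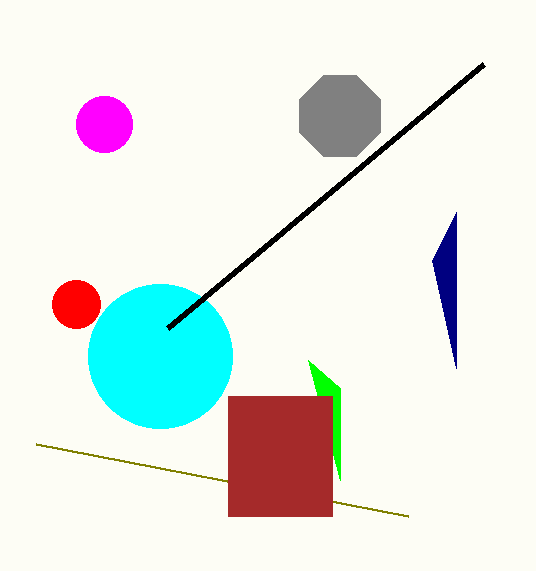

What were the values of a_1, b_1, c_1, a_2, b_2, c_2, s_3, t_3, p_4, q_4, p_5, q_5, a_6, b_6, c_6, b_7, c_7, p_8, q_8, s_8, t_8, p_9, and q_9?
a_1 = 160, b_1 = 356, c_1 = 72, a_2 = 104, b_2 = 124, c_2 = 28, s_3 = 408, t_3 = 516, p_4 = 340, q_4 = 480, p_5 = 456, q_5 = 368, a_6 = 340, b_6 = 116, c_6 = 44, b_7 = 304, c_7 = 24, p_8 = 228, q_8 = 396, s_8 = 332, t_8 = 516, p_9 = 168, q_9 = 328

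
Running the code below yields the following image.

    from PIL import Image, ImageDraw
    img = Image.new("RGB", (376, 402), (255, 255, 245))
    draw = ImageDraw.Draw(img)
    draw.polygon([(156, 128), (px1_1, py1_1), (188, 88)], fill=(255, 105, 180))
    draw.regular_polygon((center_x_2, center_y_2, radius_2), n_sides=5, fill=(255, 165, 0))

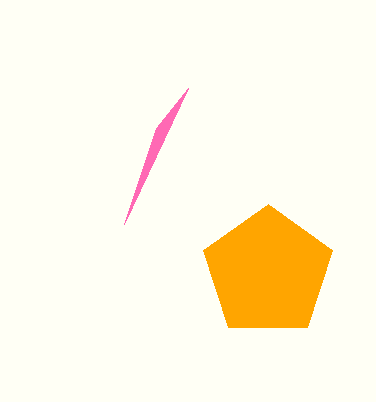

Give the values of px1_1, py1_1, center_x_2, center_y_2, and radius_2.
px1_1 = 124
py1_1 = 224
center_x_2 = 268
center_y_2 = 272
radius_2 = 68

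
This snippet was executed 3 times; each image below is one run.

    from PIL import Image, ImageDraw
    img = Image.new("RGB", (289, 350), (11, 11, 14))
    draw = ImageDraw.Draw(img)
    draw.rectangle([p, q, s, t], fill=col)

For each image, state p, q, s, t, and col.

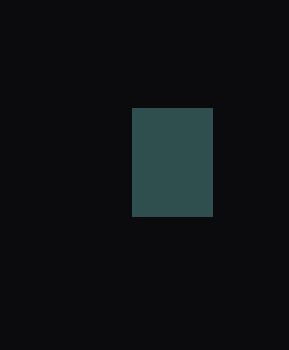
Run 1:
p = 132, q = 108, s = 212, t = 216, col = 'darkslategray'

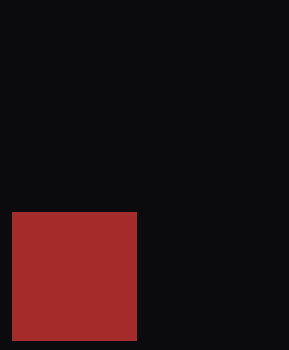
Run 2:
p = 12; q = 212; s = 136; t = 340; col = 'brown'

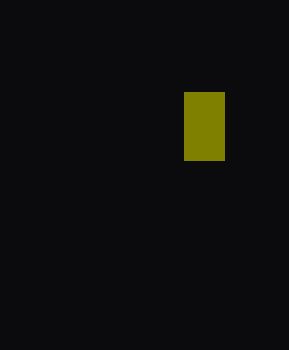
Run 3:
p = 184; q = 92; s = 224; t = 160; col = 'olive'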